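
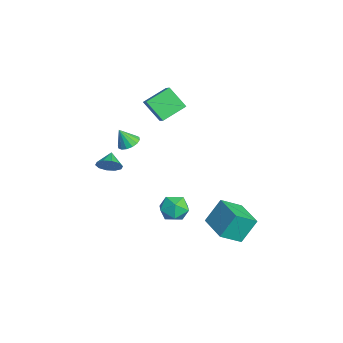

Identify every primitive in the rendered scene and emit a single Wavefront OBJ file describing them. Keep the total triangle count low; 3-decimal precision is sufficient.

v -2.745 -0.387 3.652
v -1.963 -0.337 4.188
v -3.301 1.132 4.322
v -2.518 1.181 4.858
v -1.942 0.459 2.402
v -1.159 0.508 2.938
v -2.497 1.977 3.072
v -1.715 2.027 3.608
v -0.442 -1.703 1.797
v 0.242 -1.953 1.744
v -0.558 -2.257 2.923
v 0.273 -1.616 1.913
v 0.113 -1.303 2.051
v -0.196 -1.097 2.12
v -0.571 -1.053 2.103
v -0.911 -1.184 2.004
v -1.126 -1.454 1.849
v -1.158 -1.79 1.681
v -0.997 -2.104 1.543
v -0.688 -2.31 1.474
v -0.313 -2.353 1.491
v 0.027 -2.223 1.59
v -2.751 -2.521 -1.807
v -2.495 -2.918 -1.1
v -3.669 -2.199 -1.293
v -2.313 -2.425 -1.085
v -2.299 -1.969 -1.346
v -2.457 -1.724 -1.783
v -2.728 -1.784 -2.229
v -3.008 -2.125 -2.514
v -3.19 -2.618 -2.529
v -3.204 -3.074 -2.268
v -3.045 -3.319 -1.831
v -2.774 -3.259 -1.385
v 4.14 0.54 -2.02
v 4.706 -0.04 -1.418
v 2.854 0.3 -1.042
v 3.42 -0.28 -0.44
v 3.592 0.714 -0.491
v 4.387 0.861 -1.096
v 3.173 -0.601 -1.364
v 3.968 -0.454 -1.969
v 4.108 -0.746 -1.013
v 4.367 0.067 -0.473
v 3.193 0.193 -1.987
v 3.452 1.006 -1.447
v 1.98 2.373 -4.096
v 1.736 3.372 -2.57
v 1.692 3.744 -5.04
v 1.448 4.744 -3.515
v 3.992 2.816 -4.065
v 3.748 3.816 -2.54
v 3.704 4.188 -5.01
v 3.46 5.187 -3.484
f 2 4 1
f 5 2 1
f 1 4 3
f 3 5 1
f 2 8 4
f 6 2 5
f 6 8 2
f 4 8 3
f 7 5 3
f 3 8 7
f 7 6 5
f 8 6 7
f 10 9 12
f 10 12 11
f 12 9 13
f 12 13 11
f 13 9 14
f 13 14 11
f 14 9 15
f 14 15 11
f 15 9 16
f 15 16 11
f 16 9 17
f 16 17 11
f 17 9 18
f 17 18 11
f 18 9 19
f 18 19 11
f 19 9 20
f 19 20 11
f 20 9 21
f 20 21 11
f 21 9 22
f 21 22 11
f 22 9 10
f 22 10 11
f 24 23 26
f 24 26 25
f 26 23 27
f 26 27 25
f 27 23 28
f 27 28 25
f 28 23 29
f 28 29 25
f 29 23 30
f 29 30 25
f 30 23 31
f 30 31 25
f 31 23 32
f 31 32 25
f 32 23 33
f 32 33 25
f 33 23 34
f 33 34 25
f 34 23 24
f 34 24 25
f 35 46 40
f 35 40 36
f 35 36 42
f 35 42 45
f 35 45 46
f 36 40 44
f 40 46 39
f 46 45 37
f 45 42 41
f 42 36 43
f 38 44 39
f 38 39 37
f 38 37 41
f 38 41 43
f 38 43 44
f 39 44 40
f 37 39 46
f 41 37 45
f 43 41 42
f 44 43 36
f 48 50 47
f 51 48 47
f 47 50 49
f 49 51 47
f 48 54 50
f 52 48 51
f 52 54 48
f 50 54 49
f 53 51 49
f 49 54 53
f 53 52 51
f 54 52 53



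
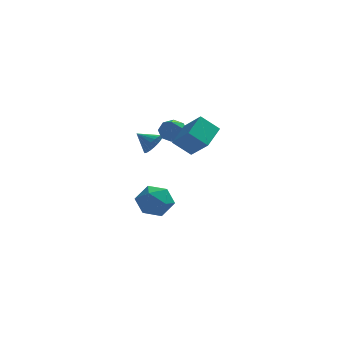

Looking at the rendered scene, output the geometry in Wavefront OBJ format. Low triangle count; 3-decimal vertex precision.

v 1.737 0.788 2.167
v 2.285 0.392 1.721
v 1.723 -0.768 3.533
v 2.546 0.761 2.145
v 2.334 1.146 2.582
v 1.771 1.322 2.776
v 1.189 1.184 2.613
v 0.928 0.815 2.19
v 1.141 0.43 1.753
v 1.703 0.254 1.559
v 0.654 1.304 0.859
v 1.091 1.356 1.539
v -0.314 1.816 1.441
v 1.157 1.651 1.391
v 1.136 1.886 1.15
v 1.032 2.021 0.859
v 0.863 2.031 0.568
v 0.657 1.916 0.328
v 0.451 1.695 0.179
v 0.28 1.407 0.148
v 0.174 1.101 0.239
v 0.15 0.83 0.438
v 0.214 0.641 0.709
v 0.354 0.567 1.007
v 0.545 0.62 1.279
v 0.756 0.792 1.478
v 0.949 1.052 1.57
v 1.842 -3.029 3.024
v 2.449 -1.648 3.641
v 2.87 -3.093 2.152
v 3.478 -1.711 2.769
v 2.742 -3.929 4.151
v 3.35 -2.547 4.768
v 3.771 -3.992 3.279
v 4.378 -2.611 3.896
v 1.201 1.96 -3.267
v 1.857 1.03 -3.676
v -0.397 0.83 -3.264
v 0.259 -0.1 -3.673
v 0.429 0.312 -2.548
v 1.416 1.01 -2.551
v 0.044 0.85 -4.389
v 1.031 1.548 -4.392
v 1.142 0.344 -4.37
v 1.38 0.012 -3.232
v 0.08 1.848 -3.708
v 0.318 1.516 -2.57
f 2 1 4
f 2 4 3
f 4 1 5
f 4 5 3
f 5 1 6
f 5 6 3
f 6 1 7
f 6 7 3
f 7 1 8
f 7 8 3
f 8 1 9
f 8 9 3
f 9 1 10
f 9 10 3
f 10 1 2
f 10 2 3
f 12 11 14
f 12 14 13
f 14 11 15
f 14 15 13
f 15 11 16
f 15 16 13
f 16 11 17
f 16 17 13
f 17 11 18
f 17 18 13
f 18 11 19
f 18 19 13
f 19 11 20
f 19 20 13
f 20 11 21
f 20 21 13
f 21 11 22
f 21 22 13
f 22 11 23
f 22 23 13
f 23 11 24
f 23 24 13
f 24 11 25
f 24 25 13
f 25 11 26
f 25 26 13
f 26 11 27
f 26 27 13
f 27 11 12
f 27 12 13
f 29 31 28
f 32 29 28
f 28 31 30
f 30 32 28
f 29 35 31
f 33 29 32
f 33 35 29
f 31 35 30
f 34 32 30
f 30 35 34
f 34 33 32
f 35 33 34
f 36 47 41
f 36 41 37
f 36 37 43
f 36 43 46
f 36 46 47
f 37 41 45
f 41 47 40
f 47 46 38
f 46 43 42
f 43 37 44
f 39 45 40
f 39 40 38
f 39 38 42
f 39 42 44
f 39 44 45
f 40 45 41
f 38 40 47
f 42 38 46
f 44 42 43
f 45 44 37



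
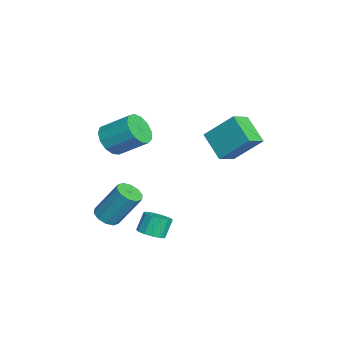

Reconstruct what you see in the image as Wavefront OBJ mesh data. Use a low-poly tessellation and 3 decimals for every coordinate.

v 3.526 -0.276 -3.655
v 4.073 0.103 -3.574
v 3.701 0.454 -2.703
v 3.154 0.076 -2.785
v 3.826 0.314 -3.765
v 3.453 0.665 -2.895
v 3.483 0.338 -3.921
v 3.11 0.689 -3.051
v 3.154 0.167 -3.993
v 2.781 0.518 -3.123
v 2.943 -0.144 -3.958
v 2.571 0.207 -3.087
v 2.918 -0.497 -3.826
v 2.545 -0.146 -2.956
v 3.085 -0.78 -3.641
v 2.713 -0.429 -2.77
v 3.393 -0.902 -3.459
v 3.02 -0.551 -2.589
v 3.743 -0.826 -3.34
v 3.37 -0.475 -2.47
v 4.024 -0.575 -3.321
v 3.652 -0.223 -2.451
v 4.147 -0.229 -3.408
v 3.775 0.123 -2.538
v 2.312 2.091 1.787
v 2.673 3.321 3.08
v 1.61 2.785 1.324
v 1.971 4.014 2.617
v 3.449 2.666 0.923
v 3.81 3.895 2.216
v 2.747 3.359 0.46
v 3.108 4.589 1.753
v 3.699 -2.184 -2.315
v 4.194 -2.566 -2.137
v 4.396 -1.558 -0.528
v 3.901 -1.176 -0.705
v 4.344 -2.259 -2.349
v 4.546 -1.25 -0.74
v 4.247 -1.923 -2.547
v 4.449 -0.915 -0.938
v 3.941 -1.687 -2.657
v 4.143 -0.679 -1.047
v 3.542 -1.641 -2.635
v 3.745 -0.632 -1.026
v 3.204 -1.802 -2.492
v 3.406 -0.794 -0.883
v 3.054 -2.11 -2.28
v 3.256 -1.101 -0.671
v 3.151 -2.445 -2.082
v 3.353 -1.437 -0.473
v 3.457 -2.681 -1.973
v 3.659 -1.673 -0.363
v 3.855 -2.728 -1.994
v 4.058 -1.719 -0.385
v 0.105 -1.844 0.292
v 0.752 -2.332 0.634
v 1.203 -1.065 1.59
v 0.555 -0.576 1.248
v 0.944 -2.102 0.239
v 1.395 -0.835 1.195
v 0.87 -1.79 -0.139
v 1.32 -0.523 0.816
v 0.552 -1.495 -0.381
v 1.003 -0.228 0.575
v 0.093 -1.311 -0.408
v 0.543 -0.044 0.547
v -0.363 -1.296 -0.214
v 0.088 -0.029 0.742
v -0.67 -1.455 0.142
v -0.22 -0.187 1.098
v -0.732 -1.737 0.545
v -0.281 -0.47 1.501
v -0.527 -2.053 0.868
v -0.077 -0.786 1.823
v -0.122 -2.303 1.008
v 0.328 -1.035 1.964
v 0.355 -2.407 0.921
v 0.805 -1.139 1.876
f 2 1 5
f 2 5 3
f 3 5 6
f 3 6 4
f 5 1 7
f 5 7 6
f 6 7 8
f 6 8 4
f 7 1 9
f 7 9 8
f 8 9 10
f 8 10 4
f 9 1 11
f 9 11 10
f 10 11 12
f 10 12 4
f 11 1 13
f 11 13 12
f 12 13 14
f 12 14 4
f 13 1 15
f 13 15 14
f 14 15 16
f 14 16 4
f 15 1 17
f 15 17 16
f 16 17 18
f 16 18 4
f 17 1 19
f 17 19 18
f 18 19 20
f 18 20 4
f 19 1 21
f 19 21 20
f 20 21 22
f 20 22 4
f 21 1 23
f 21 23 22
f 22 23 24
f 22 24 4
f 23 1 2
f 23 2 24
f 24 2 3
f 24 3 4
f 26 28 25
f 29 26 25
f 25 28 27
f 27 29 25
f 26 32 28
f 30 26 29
f 30 32 26
f 28 32 27
f 31 29 27
f 27 32 31
f 31 30 29
f 32 30 31
f 34 33 37
f 34 37 35
f 35 37 38
f 35 38 36
f 37 33 39
f 37 39 38
f 38 39 40
f 38 40 36
f 39 33 41
f 39 41 40
f 40 41 42
f 40 42 36
f 41 33 43
f 41 43 42
f 42 43 44
f 42 44 36
f 43 33 45
f 43 45 44
f 44 45 46
f 44 46 36
f 45 33 47
f 45 47 46
f 46 47 48
f 46 48 36
f 47 33 49
f 47 49 48
f 48 49 50
f 48 50 36
f 49 33 51
f 49 51 50
f 50 51 52
f 50 52 36
f 51 33 53
f 51 53 52
f 52 53 54
f 52 54 36
f 53 33 34
f 53 34 54
f 54 34 35
f 54 35 36
f 56 55 59
f 56 59 57
f 57 59 60
f 57 60 58
f 59 55 61
f 59 61 60
f 60 61 62
f 60 62 58
f 61 55 63
f 61 63 62
f 62 63 64
f 62 64 58
f 63 55 65
f 63 65 64
f 64 65 66
f 64 66 58
f 65 55 67
f 65 67 66
f 66 67 68
f 66 68 58
f 67 55 69
f 67 69 68
f 68 69 70
f 68 70 58
f 69 55 71
f 69 71 70
f 70 71 72
f 70 72 58
f 71 55 73
f 71 73 72
f 72 73 74
f 72 74 58
f 73 55 75
f 73 75 74
f 74 75 76
f 74 76 58
f 75 55 77
f 75 77 76
f 76 77 78
f 76 78 58
f 77 55 56
f 77 56 78
f 78 56 57
f 78 57 58



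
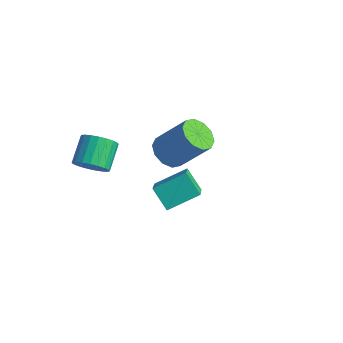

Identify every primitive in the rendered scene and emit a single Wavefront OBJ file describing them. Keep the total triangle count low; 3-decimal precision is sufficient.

v -0.772 -2.955 -1.36
v -0.484 -3.219 -0.828
v -0.921 -2.41 -0.189
v -1.208 -2.145 -0.72
v -0.291 -3.045 -0.916
v -0.728 -2.236 -0.277
v -0.181 -2.856 -1.081
v -0.618 -2.046 -0.442
v -0.174 -2.683 -1.295
v -0.61 -1.874 -0.656
v -0.269 -2.558 -1.519
v -0.706 -1.748 -0.88
v -0.452 -2.501 -1.716
v -0.888 -1.691 -1.077
v -0.69 -2.522 -1.851
v -1.126 -1.713 -1.212
v -0.942 -2.619 -1.901
v -1.378 -1.809 -1.262
v -1.164 -2.773 -1.858
v -1.601 -1.964 -1.219
v -1.319 -2.959 -1.728
v -1.756 -2.149 -1.089
v -1.379 -3.144 -1.535
v -1.816 -2.335 -0.896
v -1.334 -3.297 -1.311
v -1.771 -2.487 -0.672
v -1.192 -3.39 -1.096
v -1.629 -2.58 -0.457
v -0.977 -3.408 -0.926
v -1.414 -2.598 -0.287
v -0.727 -3.348 -0.831
v -1.163 -2.538 -0.192
v 2.366 -3.078 -0.237
v 2.873 -2.089 0.266
v 1.646 -2.312 -1.018
v 2.153 -1.322 -0.515
v 3.047 -3.098 -0.885
v 3.554 -2.108 -0.382
v 2.327 -2.331 -1.666
v 2.834 -1.342 -1.163
v -1.175 0.989 -3.446
v -0.811 0.369 -3.429
v 0.119 0.95 -2.156
v -0.245 1.571 -2.174
v -0.6 0.644 -3.708
v 0.33 1.225 -2.436
v -0.61 1.051 -3.888
v 0.321 1.632 -2.615
v -0.835 1.435 -3.898
v 0.095 2.016 -2.626
v -1.19 1.648 -3.736
v -0.26 2.229 -2.464
v -1.539 1.61 -3.464
v -0.609 2.191 -2.191
v -1.75 1.335 -3.184
v -0.82 1.916 -1.912
v -1.741 0.928 -3.005
v -0.81 1.509 -1.732
v -1.515 0.544 -2.994
v -0.585 1.125 -1.722
v -1.16 0.331 -3.156
v -0.23 0.912 -1.884
f 2 1 5
f 2 5 3
f 3 5 6
f 3 6 4
f 5 1 7
f 5 7 6
f 6 7 8
f 6 8 4
f 7 1 9
f 7 9 8
f 8 9 10
f 8 10 4
f 9 1 11
f 9 11 10
f 10 11 12
f 10 12 4
f 11 1 13
f 11 13 12
f 12 13 14
f 12 14 4
f 13 1 15
f 13 15 14
f 14 15 16
f 14 16 4
f 15 1 17
f 15 17 16
f 16 17 18
f 16 18 4
f 17 1 19
f 17 19 18
f 18 19 20
f 18 20 4
f 19 1 21
f 19 21 20
f 20 21 22
f 20 22 4
f 21 1 23
f 21 23 22
f 22 23 24
f 22 24 4
f 23 1 25
f 23 25 24
f 24 25 26
f 24 26 4
f 25 1 27
f 25 27 26
f 26 27 28
f 26 28 4
f 27 1 29
f 27 29 28
f 28 29 30
f 28 30 4
f 29 1 31
f 29 31 30
f 30 31 32
f 30 32 4
f 31 1 2
f 31 2 32
f 32 2 3
f 32 3 4
f 34 36 33
f 37 34 33
f 33 36 35
f 35 37 33
f 34 40 36
f 38 34 37
f 38 40 34
f 36 40 35
f 39 37 35
f 35 40 39
f 39 38 37
f 40 38 39
f 42 41 45
f 42 45 43
f 43 45 46
f 43 46 44
f 45 41 47
f 45 47 46
f 46 47 48
f 46 48 44
f 47 41 49
f 47 49 48
f 48 49 50
f 48 50 44
f 49 41 51
f 49 51 50
f 50 51 52
f 50 52 44
f 51 41 53
f 51 53 52
f 52 53 54
f 52 54 44
f 53 41 55
f 53 55 54
f 54 55 56
f 54 56 44
f 55 41 57
f 55 57 56
f 56 57 58
f 56 58 44
f 57 41 59
f 57 59 58
f 58 59 60
f 58 60 44
f 59 41 61
f 59 61 60
f 60 61 62
f 60 62 44
f 61 41 42
f 61 42 62
f 62 42 43
f 62 43 44



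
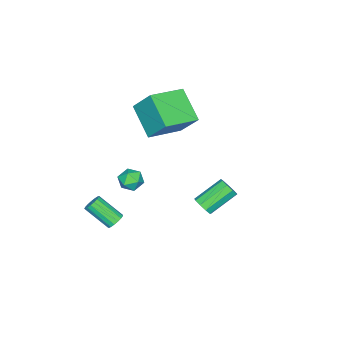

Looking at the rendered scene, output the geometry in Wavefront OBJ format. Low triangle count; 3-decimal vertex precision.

v 2.234 -2.768 -4.227
v 2.597 -3.009 -4.579
v 2.77 -4.373 -3.465
v 2.406 -4.132 -3.113
v 2.751 -2.859 -4.419
v 2.924 -4.224 -3.305
v 2.788 -2.688 -4.216
v 2.961 -4.053 -3.102
v 2.697 -2.536 -4.015
v 2.87 -3.9 -2.901
v 2.5 -2.436 -3.862
v 2.673 -3.801 -2.749
v 2.242 -2.413 -3.794
v 2.415 -3.778 -2.68
v 1.982 -2.471 -3.824
v 2.155 -3.835 -2.71
v 1.78 -2.597 -3.947
v 1.953 -3.961 -2.833
v 1.681 -2.762 -4.134
v 1.854 -4.126 -3.02
v 1.709 -2.928 -4.342
v 1.882 -4.293 -3.228
v 1.858 -3.058 -4.524
v 2.031 -4.422 -3.41
v 2.092 -3.121 -4.638
v 2.265 -4.486 -3.524
v 2.359 -3.103 -4.657
v 2.531 -4.468 -3.544
v -0.911 -3.323 -3.465
v -0.437 -3.938 -3.655
v -1.943 -4.002 -3.845
v -1.469 -4.617 -4.035
v -1.575 -4.415 -3.269
v -0.937 -3.996 -3.034
v -1.443 -3.944 -4.466
v -0.805 -3.525 -4.231
v -0.766 -4.322 -4.274
v -0.847 -4.613 -3.534
v -1.533 -3.327 -3.966
v -1.614 -3.618 -3.226
v 2.148 2.478 -0.667
v 2.364 2.188 -0.151
v 1.068 2.993 0.843
v 0.852 3.282 0.327
v 2.561 2.568 -0.2
v 1.266 3.372 0.793
v 2.566 2.905 -0.468
v 1.271 3.71 0.525
v 2.374 3.043 -0.829
v 1.079 3.847 0.165
v 2.077 2.916 -1.114
v 0.782 3.721 -0.12
v 1.812 2.584 -1.19
v 0.517 3.389 -0.196
v 1.705 2.202 -1.021
v 0.41 3.007 -0.027
v 1.805 1.949 -0.686
v 0.509 2.754 0.308
v 2.065 1.944 -0.343
v 0.77 2.749 0.651
v -2.057 -1.321 0.904
v -2.97 -2.823 2.21
v -1.913 -0.148 2.353
v -2.826 -1.651 3.66
v -0.074 -2.129 1.36
v -0.987 -3.632 2.667
v 0.07 -0.957 2.81
v -0.843 -2.459 4.116
f 2 1 5
f 2 5 3
f 3 5 6
f 3 6 4
f 5 1 7
f 5 7 6
f 6 7 8
f 6 8 4
f 7 1 9
f 7 9 8
f 8 9 10
f 8 10 4
f 9 1 11
f 9 11 10
f 10 11 12
f 10 12 4
f 11 1 13
f 11 13 12
f 12 13 14
f 12 14 4
f 13 1 15
f 13 15 14
f 14 15 16
f 14 16 4
f 15 1 17
f 15 17 16
f 16 17 18
f 16 18 4
f 17 1 19
f 17 19 18
f 18 19 20
f 18 20 4
f 19 1 21
f 19 21 20
f 20 21 22
f 20 22 4
f 21 1 23
f 21 23 22
f 22 23 24
f 22 24 4
f 23 1 25
f 23 25 24
f 24 25 26
f 24 26 4
f 25 1 27
f 25 27 26
f 26 27 28
f 26 28 4
f 27 1 2
f 27 2 28
f 28 2 3
f 28 3 4
f 29 40 34
f 29 34 30
f 29 30 36
f 29 36 39
f 29 39 40
f 30 34 38
f 34 40 33
f 40 39 31
f 39 36 35
f 36 30 37
f 32 38 33
f 32 33 31
f 32 31 35
f 32 35 37
f 32 37 38
f 33 38 34
f 31 33 40
f 35 31 39
f 37 35 36
f 38 37 30
f 42 41 45
f 42 45 43
f 43 45 46
f 43 46 44
f 45 41 47
f 45 47 46
f 46 47 48
f 46 48 44
f 47 41 49
f 47 49 48
f 48 49 50
f 48 50 44
f 49 41 51
f 49 51 50
f 50 51 52
f 50 52 44
f 51 41 53
f 51 53 52
f 52 53 54
f 52 54 44
f 53 41 55
f 53 55 54
f 54 55 56
f 54 56 44
f 55 41 57
f 55 57 56
f 56 57 58
f 56 58 44
f 57 41 59
f 57 59 58
f 58 59 60
f 58 60 44
f 59 41 42
f 59 42 60
f 60 42 43
f 60 43 44
f 62 64 61
f 65 62 61
f 61 64 63
f 63 65 61
f 62 68 64
f 66 62 65
f 66 68 62
f 64 68 63
f 67 65 63
f 63 68 67
f 67 66 65
f 68 66 67



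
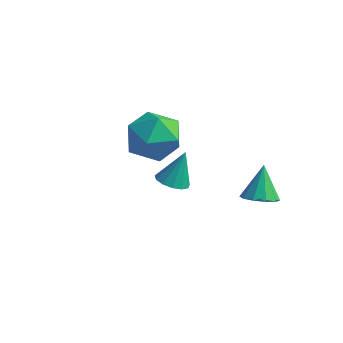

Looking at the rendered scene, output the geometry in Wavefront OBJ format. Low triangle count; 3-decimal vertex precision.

v -2.86 2.667 -0.879
v -2.269 1.666 -0.975
v -4.391 1.834 -1.605
v -3.8 0.833 -1.701
v -4.08 1.245 -0.646
v -3.134 1.76 -0.198
v -3.526 1.74 -2.382
v -2.58 2.255 -1.934
v -2.681 1.092 -1.905
v -3.023 0.787 -0.832
v -3.637 2.713 -1.748
v -3.979 2.408 -0.675
v -0.285 -2.027 0.544
v 0.019 -2.526 0.718
v -0.095 -1.493 1.736
v 0.253 -2.311 0.585
v 0.315 -2.007 0.439
v 0.187 -1.708 0.326
v -0.091 -1.511 0.282
v -0.43 -1.477 0.321
v -0.724 -1.618 0.431
v -0.879 -1.889 0.577
v -0.844 -2.203 0.712
v -0.633 -2.461 0.794
v -0.311 -2.581 0.796
v 0.624 2.446 -3.53
v 1.313 2.376 -3.333
v 0.356 3.194 -2.33
v 1.276 2.748 -3.573
v 0.99 3.006 -3.797
v 0.565 3.049 -3.919
v 0.162 2.862 -3.893
v -0.065 2.517 -3.728
v -0.028 2.144 -3.488
v 0.258 1.887 -3.264
v 0.683 1.843 -3.142
v 1.086 2.03 -3.168
f 1 12 6
f 1 6 2
f 1 2 8
f 1 8 11
f 1 11 12
f 2 6 10
f 6 12 5
f 12 11 3
f 11 8 7
f 8 2 9
f 4 10 5
f 4 5 3
f 4 3 7
f 4 7 9
f 4 9 10
f 5 10 6
f 3 5 12
f 7 3 11
f 9 7 8
f 10 9 2
f 14 13 16
f 14 16 15
f 16 13 17
f 16 17 15
f 17 13 18
f 17 18 15
f 18 13 19
f 18 19 15
f 19 13 20
f 19 20 15
f 20 13 21
f 20 21 15
f 21 13 22
f 21 22 15
f 22 13 23
f 22 23 15
f 23 13 24
f 23 24 15
f 24 13 25
f 24 25 15
f 25 13 14
f 25 14 15
f 27 26 29
f 27 29 28
f 29 26 30
f 29 30 28
f 30 26 31
f 30 31 28
f 31 26 32
f 31 32 28
f 32 26 33
f 32 33 28
f 33 26 34
f 33 34 28
f 34 26 35
f 34 35 28
f 35 26 36
f 35 36 28
f 36 26 37
f 36 37 28
f 37 26 27
f 37 27 28



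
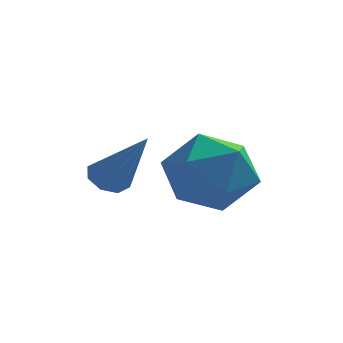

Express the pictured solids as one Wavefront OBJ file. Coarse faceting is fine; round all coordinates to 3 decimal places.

v 2.979 2.706 -0.133
v 3.829 2.538 -0.916
v 2.991 0.862 0.276
v 3.841 0.694 -0.507
v 4.061 1.283 0.476
v 4.054 2.423 0.224
v 2.766 0.977 -0.864
v 2.759 2.117 -1.116
v 3.697 1.47 -1.367
v 4.497 1.659 -0.539
v 2.323 1.741 -0.101
v 3.123 1.93 0.727
v 1.364 0.634 -0.144
v 1.81 0.649 -0.431
v 2.296 -0.074 1.264
v 1.749 0.99 -0.219
v 1.463 1.122 0.036
v 1.119 0.968 0.186
v 0.919 0.618 0.143
v 0.979 0.277 -0.068
v 1.265 0.145 -0.324
v 1.609 0.299 -0.474
f 1 12 6
f 1 6 2
f 1 2 8
f 1 8 11
f 1 11 12
f 2 6 10
f 6 12 5
f 12 11 3
f 11 8 7
f 8 2 9
f 4 10 5
f 4 5 3
f 4 3 7
f 4 7 9
f 4 9 10
f 5 10 6
f 3 5 12
f 7 3 11
f 9 7 8
f 10 9 2
f 14 13 16
f 14 16 15
f 16 13 17
f 16 17 15
f 17 13 18
f 17 18 15
f 18 13 19
f 18 19 15
f 19 13 20
f 19 20 15
f 20 13 21
f 20 21 15
f 21 13 22
f 21 22 15
f 22 13 14
f 22 14 15



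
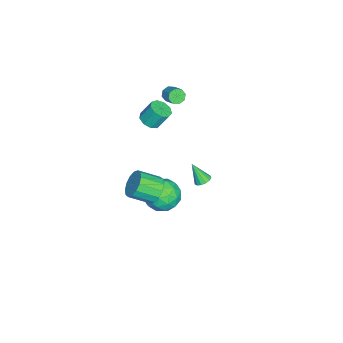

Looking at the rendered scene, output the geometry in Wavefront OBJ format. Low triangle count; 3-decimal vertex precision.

v 0.261 2.562 -3.799
v 0.852 2.007 -2.916
v -0.412 0.853 -4.424
v 0.179 0.298 -3.541
v -0.762 0.996 -3.286
v -0.346 2.052 -2.9
v 0.786 0.808 -4.44
v 1.202 1.864 -4.054
v 1.176 0.923 -3.312
v 0.22 1.039 -2.599
v 0.22 1.821 -4.741
v -0.736 1.937 -4.028
v 0.615 2.434 -3.303
v -0.175 0.426 -4.037
v -0.728 0.836 -3.887
v -0.381 0.509 -3.368
v -0.089 2.461 -3.294
v 0.258 2.135 -2.775
v -0.69 1.54 -2.992
v 0.182 0.725 -4.565
v 0.529 0.399 -4.046
v 0.821 2.351 -3.972
v 1.168 2.024 -3.453
v 1.13 1.32 -4.348
v 1.153 1.471 -3.017
v 0.758 0.467 -3.384
v 1.115 0.767 -3.912
v 1.359 1.387 -3.685
v 0.591 1.539 -2.598
v 0.196 0.535 -2.965
v -0.357 0.945 -2.815
v -0.113 1.566 -2.588
v 0.782 0.902 -2.83
v 0.244 2.325 -4.375
v -0.151 1.321 -4.742
v 0.553 1.294 -4.752
v 0.797 1.915 -4.525
v -0.318 2.393 -3.956
v -0.713 1.389 -4.323
v -0.919 1.473 -3.655
v -0.675 2.093 -3.428
v -0.342 1.958 -4.51
v 0.196 0.736 3.344
v 0.578 1.261 3.083
v 0.446 1.89 4.155
v 0.064 1.364 4.416
v 0.115 1.331 2.985
v -0.017 1.96 4.057
v -0.311 1.123 3.055
v -0.443 1.751 4.127
v -0.499 0.733 3.26
v -0.631 1.362 4.332
v -0.362 0.345 3.504
v -0.494 0.973 4.577
v 0.036 0.139 3.674
v -0.096 0.768 4.746
v 0.509 0.213 3.689
v 0.377 0.842 4.761
v 0.835 0.531 3.542
v 0.703 1.16 4.615
v 0.863 0.945 3.303
v 0.731 1.574 4.375
v 2.093 4.272 0.421
v 2.561 4.054 0.361
v 1.927 3.588 1.619
v 2.605 4.303 0.509
v 2.485 4.542 0.63
v 2.242 4.696 0.683
v 1.951 4.715 0.654
v 1.705 4.593 0.55
v 1.583 4.37 0.406
v 1.622 4.115 0.266
v 1.811 3.911 0.175
v 2.09 3.821 0.163
v 2.369 3.874 0.232
v 3.5 1.914 0.326
v 3.879 1.584 -0.421
v 4.279 0.395 0.308
v 3.9 0.726 1.054
v 4.217 1.826 -0.211
v 4.617 0.638 0.518
v 4.363 2.092 0.143
v 4.763 0.904 0.871
v 4.278 2.31 0.545
v 4.677 1.122 1.274
v 3.984 2.422 0.889
v 4.384 1.234 1.618
v 3.561 2.398 1.082
v 3.96 1.21 1.811
v 3.121 2.245 1.072
v 3.521 1.056 1.801
v 2.783 2.002 0.862
v 3.183 0.814 1.591
v 2.637 1.736 0.509
v 3.037 0.548 1.237
v 2.723 1.518 0.106
v 3.122 0.33 0.835
v 3.016 1.406 -0.238
v 3.416 0.218 0.491
v 3.44 1.43 -0.431
v 3.839 0.242 0.298
v -2.582 1.21 3.284
v -2.375 1.384 2.817
v -1.71 1.965 3.329
v -1.918 1.79 3.796
v -2.685 1.622 2.951
v -2.021 2.202 3.462
v -2.936 1.618 3.279
v -2.271 2.199 3.791
v -2.979 1.375 3.611
v -2.315 1.956 4.123
v -2.79 1.035 3.751
v -2.125 1.616 4.263
v -2.479 0.798 3.618
v -1.815 1.378 4.129
v -2.229 0.801 3.289
v -1.564 1.382 3.801
v -2.185 1.044 2.957
v -1.521 1.625 3.469
f 1 38 17
f 38 12 41
f 17 41 6
f 38 41 17
f 1 17 13
f 17 6 18
f 13 18 2
f 17 18 13
f 1 13 22
f 13 2 23
f 22 23 8
f 13 23 22
f 1 22 34
f 22 8 37
f 34 37 11
f 22 37 34
f 1 34 38
f 34 11 42
f 38 42 12
f 34 42 38
f 2 18 29
f 18 6 32
f 29 32 10
f 18 32 29
f 6 41 19
f 41 12 40
f 19 40 5
f 41 40 19
f 12 42 39
f 42 11 35
f 39 35 3
f 42 35 39
f 11 37 36
f 37 8 24
f 36 24 7
f 37 24 36
f 8 23 28
f 23 2 25
f 28 25 9
f 23 25 28
f 4 30 16
f 30 10 31
f 16 31 5
f 30 31 16
f 4 16 14
f 16 5 15
f 14 15 3
f 16 15 14
f 4 14 21
f 14 3 20
f 21 20 7
f 14 20 21
f 4 21 26
f 21 7 27
f 26 27 9
f 21 27 26
f 4 26 30
f 26 9 33
f 30 33 10
f 26 33 30
f 5 31 19
f 31 10 32
f 19 32 6
f 31 32 19
f 3 15 39
f 15 5 40
f 39 40 12
f 15 40 39
f 7 20 36
f 20 3 35
f 36 35 11
f 20 35 36
f 9 27 28
f 27 7 24
f 28 24 8
f 27 24 28
f 10 33 29
f 33 9 25
f 29 25 2
f 33 25 29
f 44 43 47
f 44 47 45
f 45 47 48
f 45 48 46
f 47 43 49
f 47 49 48
f 48 49 50
f 48 50 46
f 49 43 51
f 49 51 50
f 50 51 52
f 50 52 46
f 51 43 53
f 51 53 52
f 52 53 54
f 52 54 46
f 53 43 55
f 53 55 54
f 54 55 56
f 54 56 46
f 55 43 57
f 55 57 56
f 56 57 58
f 56 58 46
f 57 43 59
f 57 59 58
f 58 59 60
f 58 60 46
f 59 43 61
f 59 61 60
f 60 61 62
f 60 62 46
f 61 43 44
f 61 44 62
f 62 44 45
f 62 45 46
f 64 63 66
f 64 66 65
f 66 63 67
f 66 67 65
f 67 63 68
f 67 68 65
f 68 63 69
f 68 69 65
f 69 63 70
f 69 70 65
f 70 63 71
f 70 71 65
f 71 63 72
f 71 72 65
f 72 63 73
f 72 73 65
f 73 63 74
f 73 74 65
f 74 63 75
f 74 75 65
f 75 63 64
f 75 64 65
f 77 76 80
f 77 80 78
f 78 80 81
f 78 81 79
f 80 76 82
f 80 82 81
f 81 82 83
f 81 83 79
f 82 76 84
f 82 84 83
f 83 84 85
f 83 85 79
f 84 76 86
f 84 86 85
f 85 86 87
f 85 87 79
f 86 76 88
f 86 88 87
f 87 88 89
f 87 89 79
f 88 76 90
f 88 90 89
f 89 90 91
f 89 91 79
f 90 76 92
f 90 92 91
f 91 92 93
f 91 93 79
f 92 76 94
f 92 94 93
f 93 94 95
f 93 95 79
f 94 76 96
f 94 96 95
f 95 96 97
f 95 97 79
f 96 76 98
f 96 98 97
f 97 98 99
f 97 99 79
f 98 76 100
f 98 100 99
f 99 100 101
f 99 101 79
f 100 76 77
f 100 77 101
f 101 77 78
f 101 78 79
f 103 102 106
f 103 106 104
f 104 106 107
f 104 107 105
f 106 102 108
f 106 108 107
f 107 108 109
f 107 109 105
f 108 102 110
f 108 110 109
f 109 110 111
f 109 111 105
f 110 102 112
f 110 112 111
f 111 112 113
f 111 113 105
f 112 102 114
f 112 114 113
f 113 114 115
f 113 115 105
f 114 102 116
f 114 116 115
f 115 116 117
f 115 117 105
f 116 102 118
f 116 118 117
f 117 118 119
f 117 119 105
f 118 102 103
f 118 103 119
f 119 103 104
f 119 104 105



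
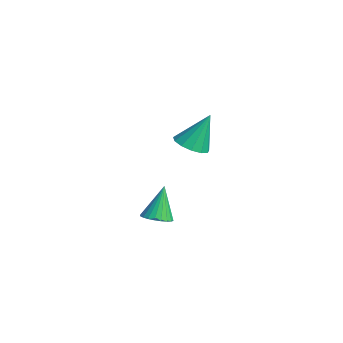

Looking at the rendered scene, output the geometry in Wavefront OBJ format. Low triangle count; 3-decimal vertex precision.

v -2.794 1.572 -2.114
v -2.027 1.258 -1.975
v -2.746 2.408 -0.486
v -1.964 1.675 -2.191
v -2.164 2.059 -2.382
v -2.564 2.288 -2.488
v -3.037 2.291 -2.475
v -3.433 2.065 -2.348
v -3.626 1.683 -2.146
v -3.555 1.266 -1.934
v -3.242 0.946 -1.779
v -2.787 0.825 -1.73
v -2.334 0.941 -1.803
v 2.476 -2.041 -2.504
v 3.002 -2.334 -2.234
v 2.024 -1.539 -1.076
v 3.097 -2.1 -2.287
v 3.096 -1.857 -2.372
v 3.001 -1.642 -2.478
v 2.827 -1.488 -2.588
v 2.599 -1.418 -2.684
v 2.352 -1.443 -2.754
v 2.124 -1.559 -2.785
v 1.95 -1.748 -2.774
v 1.856 -1.982 -2.721
v 1.856 -2.225 -2.636
v 1.951 -2.44 -2.53
v 2.126 -2.594 -2.421
v 2.354 -2.664 -2.324
v 2.6 -2.639 -2.254
v 2.828 -2.523 -2.223
f 2 1 4
f 2 4 3
f 4 1 5
f 4 5 3
f 5 1 6
f 5 6 3
f 6 1 7
f 6 7 3
f 7 1 8
f 7 8 3
f 8 1 9
f 8 9 3
f 9 1 10
f 9 10 3
f 10 1 11
f 10 11 3
f 11 1 12
f 11 12 3
f 12 1 13
f 12 13 3
f 13 1 2
f 13 2 3
f 15 14 17
f 15 17 16
f 17 14 18
f 17 18 16
f 18 14 19
f 18 19 16
f 19 14 20
f 19 20 16
f 20 14 21
f 20 21 16
f 21 14 22
f 21 22 16
f 22 14 23
f 22 23 16
f 23 14 24
f 23 24 16
f 24 14 25
f 24 25 16
f 25 14 26
f 25 26 16
f 26 14 27
f 26 27 16
f 27 14 28
f 27 28 16
f 28 14 29
f 28 29 16
f 29 14 30
f 29 30 16
f 30 14 31
f 30 31 16
f 31 14 15
f 31 15 16



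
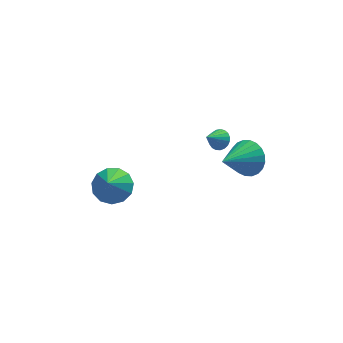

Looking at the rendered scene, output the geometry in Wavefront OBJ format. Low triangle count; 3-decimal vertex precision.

v -2.255 -0.464 0.518
v -1.388 -0.101 1.007
v -2.585 -1.436 1.822
v -1.834 0.262 1.165
v -2.415 0.395 1.117
v -2.944 0.255 0.879
v -3.255 -0.113 0.527
v -3.248 -0.593 0.171
v -2.926 -1.031 -0.075
v -2.391 -1.29 -0.132
v -1.813 -1.287 0.017
v -1.375 -1.022 0.325
v -1.216 -0.58 0.694
v 3.211 0.569 2.512
v 3.65 0.627 2.946
v 2.469 0.071 3.328
v 3.523 0.85 2.968
v 3.343 1.025 2.91
v 3.14 1.121 2.784
v 2.949 1.122 2.611
v 2.803 1.027 2.421
v 2.728 0.853 2.246
v 2.737 0.629 2.117
v 2.827 0.396 2.057
v 2.984 0.192 2.075
v 3.18 0.053 2.169
v 3.382 0.004 2.322
v 3.554 0.052 2.508
v 3.666 0.19 2.695
v 3.7 0.393 2.85
v 4.179 -1.933 3.394
v 4.903 -2.628 3.667
v 2.741 -3.027 4.426
v 4.925 -2.366 3.975
v 4.833 -2.038 4.196
v 4.642 -1.694 4.294
v 4.38 -1.386 4.255
v 4.088 -1.162 4.085
v 3.809 -1.055 3.81
v 3.587 -1.082 3.472
v 3.455 -1.238 3.122
v 3.433 -1.501 2.813
v 3.524 -1.829 2.593
v 3.715 -2.173 2.494
v 3.977 -2.481 2.533
v 4.27 -2.705 2.703
v 4.548 -2.812 2.978
v 4.771 -2.785 3.316
f 2 1 4
f 2 4 3
f 4 1 5
f 4 5 3
f 5 1 6
f 5 6 3
f 6 1 7
f 6 7 3
f 7 1 8
f 7 8 3
f 8 1 9
f 8 9 3
f 9 1 10
f 9 10 3
f 10 1 11
f 10 11 3
f 11 1 12
f 11 12 3
f 12 1 13
f 12 13 3
f 13 1 2
f 13 2 3
f 15 14 17
f 15 17 16
f 17 14 18
f 17 18 16
f 18 14 19
f 18 19 16
f 19 14 20
f 19 20 16
f 20 14 21
f 20 21 16
f 21 14 22
f 21 22 16
f 22 14 23
f 22 23 16
f 23 14 24
f 23 24 16
f 24 14 25
f 24 25 16
f 25 14 26
f 25 26 16
f 26 14 27
f 26 27 16
f 27 14 28
f 27 28 16
f 28 14 29
f 28 29 16
f 29 14 30
f 29 30 16
f 30 14 15
f 30 15 16
f 32 31 34
f 32 34 33
f 34 31 35
f 34 35 33
f 35 31 36
f 35 36 33
f 36 31 37
f 36 37 33
f 37 31 38
f 37 38 33
f 38 31 39
f 38 39 33
f 39 31 40
f 39 40 33
f 40 31 41
f 40 41 33
f 41 31 42
f 41 42 33
f 42 31 43
f 42 43 33
f 43 31 44
f 43 44 33
f 44 31 45
f 44 45 33
f 45 31 46
f 45 46 33
f 46 31 47
f 46 47 33
f 47 31 48
f 47 48 33
f 48 31 32
f 48 32 33



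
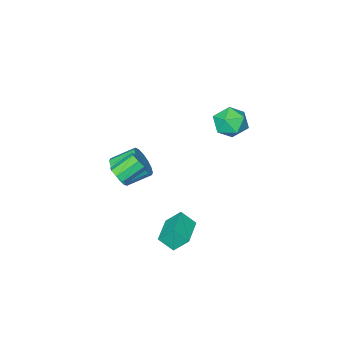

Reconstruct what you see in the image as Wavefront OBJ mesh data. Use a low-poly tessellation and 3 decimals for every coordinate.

v 2.075 2.494 -1.993
v 1.55 3.202 -1.036
v 1.55 3.205 -2.806
v 1.026 3.912 -1.849
v 3.634 3.648 -1.991
v 3.11 4.355 -1.034
v 3.11 4.358 -2.804
v 2.585 5.066 -1.847
v 1.506 -2.355 -0.948
v 2.11 -2.353 -0.053
v 0.899 -1.543 0.763
v 0.294 -1.545 -0.132
v 2.246 -1.881 -0.32
v 1.034 -1.071 0.496
v 2.183 -1.536 -0.755
v 0.972 -0.726 0.061
v 1.939 -1.411 -1.242
v 0.728 -0.601 -0.426
v 1.579 -1.538 -1.651
v 0.368 -0.728 -0.835
v 1.199 -1.884 -1.87
v -0.012 -1.074 -1.054
v 0.901 -2.357 -1.843
v -0.31 -1.547 -1.027
v 0.766 -2.829 -1.576
v -0.446 -2.019 -0.76
v 0.828 -3.174 -1.141
v -0.383 -2.364 -0.325
v 1.072 -3.299 -0.654
v -0.139 -2.489 0.162
v 1.432 -3.172 -0.245
v 0.221 -2.362 0.571
v 1.812 -2.826 -0.026
v 0.601 -2.016 0.79
v 4.271 1.029 2.266
v 4.65 0.912 2.83
v 3.428 1.334 3.739
v 3.049 1.451 3.174
v 4.693 1.41 2.657
v 3.471 1.831 3.566
v 4.489 1.684 2.255
v 3.267 2.105 3.163
v 4.157 1.575 1.859
v 2.935 1.996 2.768
v 3.892 1.146 1.701
v 2.67 1.568 2.61
v 3.849 0.649 1.874
v 2.627 1.07 2.783
v 4.053 0.375 2.277
v 2.831 0.796 3.185
v 4.385 0.484 2.672
v 3.163 0.905 3.581
v -4.518 2.2 2.596
v -3.386 2.413 2.84
v -4.294 0.387 3.14
v -3.162 0.6 3.384
v -4.007 1.078 4.05
v -4.146 2.198 3.714
v -3.534 0.602 2.266
v -3.673 1.722 1.93
v -2.778 1.425 2.636
v -3.07 1.72 3.738
v -4.61 1.08 2.242
v -4.902 1.375 3.344
f 2 4 1
f 5 2 1
f 1 4 3
f 3 5 1
f 2 8 4
f 6 2 5
f 6 8 2
f 4 8 3
f 7 5 3
f 3 8 7
f 7 6 5
f 8 6 7
f 10 9 13
f 10 13 11
f 11 13 14
f 11 14 12
f 13 9 15
f 13 15 14
f 14 15 16
f 14 16 12
f 15 9 17
f 15 17 16
f 16 17 18
f 16 18 12
f 17 9 19
f 17 19 18
f 18 19 20
f 18 20 12
f 19 9 21
f 19 21 20
f 20 21 22
f 20 22 12
f 21 9 23
f 21 23 22
f 22 23 24
f 22 24 12
f 23 9 25
f 23 25 24
f 24 25 26
f 24 26 12
f 25 9 27
f 25 27 26
f 26 27 28
f 26 28 12
f 27 9 29
f 27 29 28
f 28 29 30
f 28 30 12
f 29 9 31
f 29 31 30
f 30 31 32
f 30 32 12
f 31 9 33
f 31 33 32
f 32 33 34
f 32 34 12
f 33 9 10
f 33 10 34
f 34 10 11
f 34 11 12
f 36 35 39
f 36 39 37
f 37 39 40
f 37 40 38
f 39 35 41
f 39 41 40
f 40 41 42
f 40 42 38
f 41 35 43
f 41 43 42
f 42 43 44
f 42 44 38
f 43 35 45
f 43 45 44
f 44 45 46
f 44 46 38
f 45 35 47
f 45 47 46
f 46 47 48
f 46 48 38
f 47 35 49
f 47 49 48
f 48 49 50
f 48 50 38
f 49 35 51
f 49 51 50
f 50 51 52
f 50 52 38
f 51 35 36
f 51 36 52
f 52 36 37
f 52 37 38
f 53 64 58
f 53 58 54
f 53 54 60
f 53 60 63
f 53 63 64
f 54 58 62
f 58 64 57
f 64 63 55
f 63 60 59
f 60 54 61
f 56 62 57
f 56 57 55
f 56 55 59
f 56 59 61
f 56 61 62
f 57 62 58
f 55 57 64
f 59 55 63
f 61 59 60
f 62 61 54



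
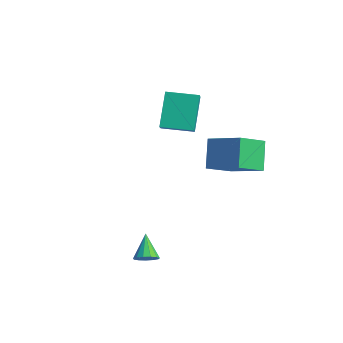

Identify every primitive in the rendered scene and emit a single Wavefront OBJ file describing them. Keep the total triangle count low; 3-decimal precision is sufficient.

v -0.863 1.429 1.482
v 0.137 0.759 2.29
v -0.045 2.496 1.357
v 0.954 1.826 2.165
v -0.174 0.734 0.055
v 0.825 0.064 0.863
v 0.643 1.801 -0.07
v 1.643 1.131 0.738
v 4.222 -2.606 -3.694
v 4.605 -2.381 -3.465
v 3.498 -2.194 -2.886
v 4.504 -2.195 -3.65
v 4.313 -2.139 -3.85
v 4.093 -2.232 -4
v 3.914 -2.443 -4.053
v 3.833 -2.706 -3.991
v 3.876 -2.937 -3.836
v 4.028 -3.063 -3.635
v 4.242 -3.043 -3.453
v 4.45 -2.885 -3.347
v 4.585 -2.638 -3.352
v 2.423 2.345 -1.574
v 2.567 1.083 -0.895
v 1.727 2.875 -0.443
v 1.871 1.613 0.236
v 3.889 2.867 -0.916
v 4.033 1.605 -0.237
v 3.193 3.397 0.215
v 3.337 2.135 0.894
f 2 4 1
f 5 2 1
f 1 4 3
f 3 5 1
f 2 8 4
f 6 2 5
f 6 8 2
f 4 8 3
f 7 5 3
f 3 8 7
f 7 6 5
f 8 6 7
f 10 9 12
f 10 12 11
f 12 9 13
f 12 13 11
f 13 9 14
f 13 14 11
f 14 9 15
f 14 15 11
f 15 9 16
f 15 16 11
f 16 9 17
f 16 17 11
f 17 9 18
f 17 18 11
f 18 9 19
f 18 19 11
f 19 9 20
f 19 20 11
f 20 9 21
f 20 21 11
f 21 9 10
f 21 10 11
f 23 25 22
f 26 23 22
f 22 25 24
f 24 26 22
f 23 29 25
f 27 23 26
f 27 29 23
f 25 29 24
f 28 26 24
f 24 29 28
f 28 27 26
f 29 27 28



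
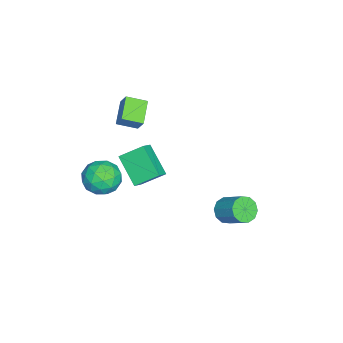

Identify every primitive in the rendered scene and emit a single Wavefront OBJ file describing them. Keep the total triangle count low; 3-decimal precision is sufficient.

v 0.299 2.494 -2.563
v 1.01 2.401 -2.961
v 1.692 3.494 -1.995
v 0.981 3.586 -1.597
v 0.748 2.769 -3.191
v 1.43 3.862 -2.226
v 0.314 3.031 -3.182
v 0.996 4.124 -2.217
v -0.125 3.088 -2.936
v 0.557 4.181 -1.97
v -0.403 2.918 -2.547
v 0.28 4.011 -1.582
v -0.412 2.586 -2.165
v 0.27 3.679 -1.199
v -0.15 2.218 -1.934
v 0.532 3.311 -0.969
v 0.284 1.956 -1.943
v 0.966 3.049 -0.978
v 0.723 1.899 -2.19
v 1.405 2.992 -1.224
v 1 2.069 -2.578
v 1.683 3.162 -1.613
v 3.028 -2.176 3.593
v 3.761 -2.346 4.105
v 2.734 -0.979 4.411
v 3.467 -1.148 4.922
v 4.093 -1.112 2.418
v 4.826 -1.281 2.929
v 3.799 0.086 3.235
v 4.532 -0.084 3.747
v 3.485 -3.05 0.635
v 4.101 -3.252 1.542
v 2.019 -3.648 1.498
v 2.635 -3.85 2.405
v 2.442 -2.8 2.085
v 3.348 -2.43 1.552
v 2.772 -4.47 1.488
v 3.678 -4.1 0.955
v 3.66 -4.129 2.069
v 3.456 -3.098 2.438
v 2.664 -3.802 0.602
v 2.46 -2.771 0.971
v 3.922 -3.098 1.013
v 2.198 -3.802 2.027
v 2.085 -3.184 1.839
v 2.447 -3.303 2.372
v 3.479 -2.615 1.019
v 3.841 -2.734 1.551
v 2.866 -2.469 1.871
v 2.279 -4.166 1.489
v 2.641 -4.285 2.021
v 3.673 -3.597 0.668
v 4.035 -3.716 1.201
v 3.254 -4.431 1.169
v 4.025 -3.733 1.856
v 3.163 -4.085 2.363
v 3.244 -4.449 1.824
v 3.776 -4.231 1.511
v 3.905 -3.126 2.072
v 3.043 -3.478 2.579
v 2.93 -2.861 2.391
v 3.462 -2.644 2.078
v 3.646 -3.642 2.382
v 3.077 -3.422 0.461
v 2.215 -3.774 0.968
v 2.658 -4.256 0.962
v 3.19 -4.039 0.649
v 2.957 -2.815 0.677
v 2.095 -3.167 1.184
v 2.344 -2.669 1.529
v 2.876 -2.451 1.216
v 2.474 -3.258 0.658
v -2.208 -2.881 1.036
v -1.915 -4 1.453
v -3.587 -2.981 1.737
v -3.293 -4.101 2.154
v -1.807 -2.459 1.886
v -1.513 -3.579 2.303
v -3.185 -2.56 2.587
v -2.892 -3.679 3.004
f 2 1 5
f 2 5 3
f 3 5 6
f 3 6 4
f 5 1 7
f 5 7 6
f 6 7 8
f 6 8 4
f 7 1 9
f 7 9 8
f 8 9 10
f 8 10 4
f 9 1 11
f 9 11 10
f 10 11 12
f 10 12 4
f 11 1 13
f 11 13 12
f 12 13 14
f 12 14 4
f 13 1 15
f 13 15 14
f 14 15 16
f 14 16 4
f 15 1 17
f 15 17 16
f 16 17 18
f 16 18 4
f 17 1 19
f 17 19 18
f 18 19 20
f 18 20 4
f 19 1 21
f 19 21 20
f 20 21 22
f 20 22 4
f 21 1 2
f 21 2 22
f 22 2 3
f 22 3 4
f 24 26 23
f 27 24 23
f 23 26 25
f 25 27 23
f 24 30 26
f 28 24 27
f 28 30 24
f 26 30 25
f 29 27 25
f 25 30 29
f 29 28 27
f 30 28 29
f 31 68 47
f 68 42 71
f 47 71 36
f 68 71 47
f 31 47 43
f 47 36 48
f 43 48 32
f 47 48 43
f 31 43 52
f 43 32 53
f 52 53 38
f 43 53 52
f 31 52 64
f 52 38 67
f 64 67 41
f 52 67 64
f 31 64 68
f 64 41 72
f 68 72 42
f 64 72 68
f 32 48 59
f 48 36 62
f 59 62 40
f 48 62 59
f 36 71 49
f 71 42 70
f 49 70 35
f 71 70 49
f 42 72 69
f 72 41 65
f 69 65 33
f 72 65 69
f 41 67 66
f 67 38 54
f 66 54 37
f 67 54 66
f 38 53 58
f 53 32 55
f 58 55 39
f 53 55 58
f 34 60 46
f 60 40 61
f 46 61 35
f 60 61 46
f 34 46 44
f 46 35 45
f 44 45 33
f 46 45 44
f 34 44 51
f 44 33 50
f 51 50 37
f 44 50 51
f 34 51 56
f 51 37 57
f 56 57 39
f 51 57 56
f 34 56 60
f 56 39 63
f 60 63 40
f 56 63 60
f 35 61 49
f 61 40 62
f 49 62 36
f 61 62 49
f 33 45 69
f 45 35 70
f 69 70 42
f 45 70 69
f 37 50 66
f 50 33 65
f 66 65 41
f 50 65 66
f 39 57 58
f 57 37 54
f 58 54 38
f 57 54 58
f 40 63 59
f 63 39 55
f 59 55 32
f 63 55 59
f 74 76 73
f 77 74 73
f 73 76 75
f 75 77 73
f 74 80 76
f 78 74 77
f 78 80 74
f 76 80 75
f 79 77 75
f 75 80 79
f 79 78 77
f 80 78 79



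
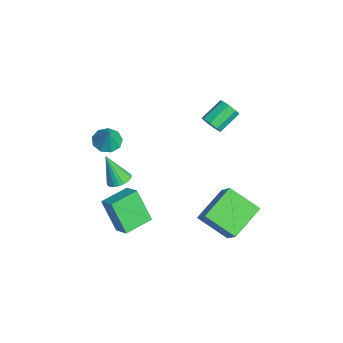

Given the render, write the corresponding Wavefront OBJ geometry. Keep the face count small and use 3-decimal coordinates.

v 1.387 3.475 2.193
v 1.738 3.34 2.66
v 1.185 4.37 3.374
v 0.833 4.505 2.907
v 1.933 3.643 2.375
v 1.38 4.672 3.089
v 1.808 3.847 1.983
v 1.255 4.877 2.698
v 1.436 3.834 1.714
v 0.883 4.863 2.429
v 1.035 3.61 1.726
v 0.482 4.64 2.44
v 0.84 3.308 2.011
v 0.287 4.337 2.725
v 0.965 3.103 2.402
v 0.412 4.133 3.117
v 1.337 3.117 2.671
v 0.784 4.146 3.386
v 1.778 3.959 -2.626
v 2.931 4.1 -1.399
v 2.678 5.261 -3.622
v 3.832 5.402 -2.395
v 2.888 2.518 -3.505
v 4.042 2.659 -2.278
v 3.789 3.82 -4.501
v 4.942 3.961 -3.274
v 1.789 -1.067 -0.895
v 2.408 -1.161 -0.764
v 1.371 -1.633 0.675
v 2.372 -0.91 -0.683
v 2.235 -0.687 -0.639
v 2.021 -0.529 -0.639
v 1.767 -0.464 -0.683
v 1.516 -0.503 -0.764
v 1.313 -0.64 -0.868
v 1.192 -0.851 -0.976
v 1.174 -1.099 -1.07
v 1.263 -1.342 -1.134
v 1.442 -1.537 -1.156
v 1.681 -1.651 -1.134
v 1.939 -1.664 -1.07
v 2.171 -1.574 -0.976
v 2.337 -1.396 -0.867
v -1.276 -1.153 -0.551
v -0.595 -1.066 -0.9
v -0.704 -1.127 0.571
v -0.809 -0.595 -0.802
v -1.241 -0.385 -0.587
v -1.69 -0.534 -0.355
v -1.945 -0.973 -0.215
v -1.887 -1.496 -0.232
v -1.543 -1.859 -0.399
v -1.074 -1.891 -0.637
v -0.7 -1.578 -0.835
v 1.962 -1.299 -4.688
v 1.223 -1.885 -2.981
v 1.254 0.081 -4.52
v 0.515 -0.505 -2.813
v 2.785 -0.935 -4.207
v 2.046 -1.521 -2.5
v 2.077 0.445 -4.039
v 1.338 -0.141 -2.332
f 2 1 5
f 2 5 3
f 3 5 6
f 3 6 4
f 5 1 7
f 5 7 6
f 6 7 8
f 6 8 4
f 7 1 9
f 7 9 8
f 8 9 10
f 8 10 4
f 9 1 11
f 9 11 10
f 10 11 12
f 10 12 4
f 11 1 13
f 11 13 12
f 12 13 14
f 12 14 4
f 13 1 15
f 13 15 14
f 14 15 16
f 14 16 4
f 15 1 17
f 15 17 16
f 16 17 18
f 16 18 4
f 17 1 2
f 17 2 18
f 18 2 3
f 18 3 4
f 20 22 19
f 23 20 19
f 19 22 21
f 21 23 19
f 20 26 22
f 24 20 23
f 24 26 20
f 22 26 21
f 25 23 21
f 21 26 25
f 25 24 23
f 26 24 25
f 28 27 30
f 28 30 29
f 30 27 31
f 30 31 29
f 31 27 32
f 31 32 29
f 32 27 33
f 32 33 29
f 33 27 34
f 33 34 29
f 34 27 35
f 34 35 29
f 35 27 36
f 35 36 29
f 36 27 37
f 36 37 29
f 37 27 38
f 37 38 29
f 38 27 39
f 38 39 29
f 39 27 40
f 39 40 29
f 40 27 41
f 40 41 29
f 41 27 42
f 41 42 29
f 42 27 43
f 42 43 29
f 43 27 28
f 43 28 29
f 45 44 47
f 45 47 46
f 47 44 48
f 47 48 46
f 48 44 49
f 48 49 46
f 49 44 50
f 49 50 46
f 50 44 51
f 50 51 46
f 51 44 52
f 51 52 46
f 52 44 53
f 52 53 46
f 53 44 54
f 53 54 46
f 54 44 45
f 54 45 46
f 56 58 55
f 59 56 55
f 55 58 57
f 57 59 55
f 56 62 58
f 60 56 59
f 60 62 56
f 58 62 57
f 61 59 57
f 57 62 61
f 61 60 59
f 62 60 61



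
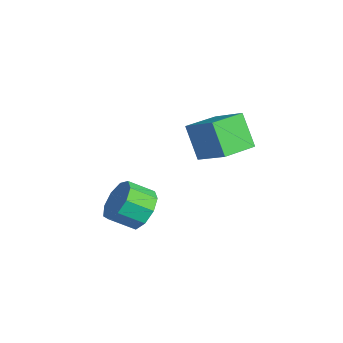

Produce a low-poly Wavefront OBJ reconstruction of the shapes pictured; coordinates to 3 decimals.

v 0.622 1.443 0.276
v -0.352 1.216 1.832
v -0.076 3.068 0.075
v -1.05 2.842 1.632
v 2.01 2.158 1.248
v 1.036 1.932 2.805
v 1.312 3.784 1.048
v 0.338 3.557 2.604
v 2.53 -1.621 -0.873
v 3.554 -1.893 -0.884
v 3.275 -2.972 -0.157
v 2.25 -2.699 -0.147
v 3.416 -1.471 -0.311
v 3.136 -2.55 0.416
v 2.863 -1.119 -0.001
v 2.583 -2.198 0.726
v 2.154 -1.002 -0.099
v 1.874 -2.08 0.627
v 1.621 -1.174 -0.56
v 1.342 -2.253 0.167
v 1.513 -1.555 -1.167
v 1.234 -2.634 -0.441
v 1.881 -1.967 -1.637
v 1.602 -3.046 -0.91
v 2.553 -2.217 -1.749
v 2.273 -3.295 -1.023
v 3.213 -2.188 -1.452
v 2.934 -3.266 -0.726
f 2 4 1
f 5 2 1
f 1 4 3
f 3 5 1
f 2 8 4
f 6 2 5
f 6 8 2
f 4 8 3
f 7 5 3
f 3 8 7
f 7 6 5
f 8 6 7
f 10 9 13
f 10 13 11
f 11 13 14
f 11 14 12
f 13 9 15
f 13 15 14
f 14 15 16
f 14 16 12
f 15 9 17
f 15 17 16
f 16 17 18
f 16 18 12
f 17 9 19
f 17 19 18
f 18 19 20
f 18 20 12
f 19 9 21
f 19 21 20
f 20 21 22
f 20 22 12
f 21 9 23
f 21 23 22
f 22 23 24
f 22 24 12
f 23 9 25
f 23 25 24
f 24 25 26
f 24 26 12
f 25 9 27
f 25 27 26
f 26 27 28
f 26 28 12
f 27 9 10
f 27 10 28
f 28 10 11
f 28 11 12



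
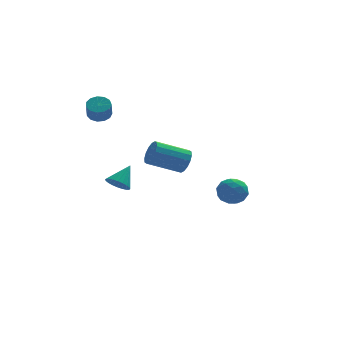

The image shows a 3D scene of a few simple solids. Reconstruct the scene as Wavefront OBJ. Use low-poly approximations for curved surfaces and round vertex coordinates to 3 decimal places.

v -0.383 -2.87 1.888
v -0.127 -2.543 2.488
v -1.82 -2.583 3.232
v -2.077 -2.91 2.632
v -0.234 -2.26 2.26
v -1.927 -2.3 3.005
v -0.381 -2.141 1.933
v -2.074 -2.181 2.678
v -0.528 -2.218 1.594
v -2.221 -2.258 2.338
v -0.637 -2.469 1.333
v -2.33 -2.509 2.077
v -0.678 -2.827 1.221
v -2.371 -2.867 1.965
v -0.64 -3.197 1.288
v -2.333 -3.237 2.032
v -0.533 -3.48 1.515
v -2.226 -3.52 2.26
v -0.386 -3.599 1.842
v -2.079 -3.639 2.587
v -0.239 -3.522 2.182
v -1.932 -3.562 2.926
v -0.13 -3.271 2.443
v -1.823 -3.311 3.187
v -0.089 -2.913 2.555
v -1.782 -2.953 3.299
v -3.118 1.859 -1.567
v -2.507 1.594 -1.841
v -2.362 2.601 -0.593
v -2.539 1.828 -1.994
v -2.659 2.066 -2.082
v -2.849 2.273 -2.092
v -3.08 2.416 -2.022
v -3.317 2.475 -1.883
v -3.524 2.44 -1.695
v -3.668 2.316 -1.489
v -3.73 2.123 -1.294
v -3.698 1.89 -1.141
v -3.578 1.652 -1.053
v -3.387 1.445 -1.043
v -3.156 1.301 -1.113
v -2.919 1.243 -1.252
v -2.713 1.278 -1.439
v -2.568 1.401 -1.646
v -3.831 3.407 2.918
v -3.235 3.61 3.116
v -3.333 3.057 3.979
v -3.929 2.853 3.782
v -3.48 3.858 3.247
v -3.577 3.305 4.111
v -3.835 3.963 3.274
v -3.933 3.409 4.137
v -4.19 3.891 3.188
v -4.287 3.337 4.051
v -4.431 3.665 3.016
v -4.528 3.112 3.88
v -4.481 3.357 2.813
v -4.578 2.804 3.677
v -4.325 3.065 2.644
v -4.423 2.512 3.507
v -4.013 2.882 2.562
v -4.11 2.329 3.425
v -3.642 2.865 2.592
v -3.74 2.312 3.456
v -3.332 3.02 2.727
v -3.429 2.467 3.59
v -3.18 3.298 2.922
v -3.278 2.744 3.785
v 3.313 3.445 -2.964
v 3.794 2.724 -3.255
v 2.266 2.536 -2.445
v 2.747 1.815 -2.736
v 3.056 2.319 -2.038
v 3.703 2.881 -2.359
v 2.357 2.379 -3.341
v 3.004 2.941 -3.662
v 3.204 2.065 -3.488
v 3.635 2.028 -2.683
v 2.425 3.232 -3.017
v 2.856 3.195 -2.212
v 3.645 3.164 -3.155
v 2.415 2.096 -2.545
v 2.596 2.392 -2.134
v 2.879 1.968 -2.306
v 3.592 3.256 -2.628
v 3.875 2.833 -2.799
v 3.441 2.595 -2.084
v 2.185 2.427 -2.901
v 2.468 2.004 -3.072
v 3.181 3.292 -3.394
v 3.464 2.868 -3.566
v 2.619 2.665 -3.616
v 3.581 2.353 -3.463
v 2.966 1.819 -3.158
v 2.737 2.151 -3.514
v 3.117 2.481 -3.703
v 3.835 2.331 -2.99
v 3.22 1.797 -2.685
v 3.401 2.094 -2.274
v 3.781 2.424 -2.463
v 3.488 1.944 -3.127
v 2.84 3.463 -3.015
v 2.225 2.929 -2.71
v 2.279 2.836 -3.237
v 2.659 3.166 -3.426
v 3.094 3.441 -2.542
v 2.479 2.907 -2.237
v 2.943 2.779 -1.997
v 3.323 3.109 -2.186
v 2.572 3.316 -2.573
f 2 1 5
f 2 5 3
f 3 5 6
f 3 6 4
f 5 1 7
f 5 7 6
f 6 7 8
f 6 8 4
f 7 1 9
f 7 9 8
f 8 9 10
f 8 10 4
f 9 1 11
f 9 11 10
f 10 11 12
f 10 12 4
f 11 1 13
f 11 13 12
f 12 13 14
f 12 14 4
f 13 1 15
f 13 15 14
f 14 15 16
f 14 16 4
f 15 1 17
f 15 17 16
f 16 17 18
f 16 18 4
f 17 1 19
f 17 19 18
f 18 19 20
f 18 20 4
f 19 1 21
f 19 21 20
f 20 21 22
f 20 22 4
f 21 1 23
f 21 23 22
f 22 23 24
f 22 24 4
f 23 1 25
f 23 25 24
f 24 25 26
f 24 26 4
f 25 1 2
f 25 2 26
f 26 2 3
f 26 3 4
f 28 27 30
f 28 30 29
f 30 27 31
f 30 31 29
f 31 27 32
f 31 32 29
f 32 27 33
f 32 33 29
f 33 27 34
f 33 34 29
f 34 27 35
f 34 35 29
f 35 27 36
f 35 36 29
f 36 27 37
f 36 37 29
f 37 27 38
f 37 38 29
f 38 27 39
f 38 39 29
f 39 27 40
f 39 40 29
f 40 27 41
f 40 41 29
f 41 27 42
f 41 42 29
f 42 27 43
f 42 43 29
f 43 27 44
f 43 44 29
f 44 27 28
f 44 28 29
f 46 45 49
f 46 49 47
f 47 49 50
f 47 50 48
f 49 45 51
f 49 51 50
f 50 51 52
f 50 52 48
f 51 45 53
f 51 53 52
f 52 53 54
f 52 54 48
f 53 45 55
f 53 55 54
f 54 55 56
f 54 56 48
f 55 45 57
f 55 57 56
f 56 57 58
f 56 58 48
f 57 45 59
f 57 59 58
f 58 59 60
f 58 60 48
f 59 45 61
f 59 61 60
f 60 61 62
f 60 62 48
f 61 45 63
f 61 63 62
f 62 63 64
f 62 64 48
f 63 45 65
f 63 65 64
f 64 65 66
f 64 66 48
f 65 45 67
f 65 67 66
f 66 67 68
f 66 68 48
f 67 45 46
f 67 46 68
f 68 46 47
f 68 47 48
f 69 106 85
f 106 80 109
f 85 109 74
f 106 109 85
f 69 85 81
f 85 74 86
f 81 86 70
f 85 86 81
f 69 81 90
f 81 70 91
f 90 91 76
f 81 91 90
f 69 90 102
f 90 76 105
f 102 105 79
f 90 105 102
f 69 102 106
f 102 79 110
f 106 110 80
f 102 110 106
f 70 86 97
f 86 74 100
f 97 100 78
f 86 100 97
f 74 109 87
f 109 80 108
f 87 108 73
f 109 108 87
f 80 110 107
f 110 79 103
f 107 103 71
f 110 103 107
f 79 105 104
f 105 76 92
f 104 92 75
f 105 92 104
f 76 91 96
f 91 70 93
f 96 93 77
f 91 93 96
f 72 98 84
f 98 78 99
f 84 99 73
f 98 99 84
f 72 84 82
f 84 73 83
f 82 83 71
f 84 83 82
f 72 82 89
f 82 71 88
f 89 88 75
f 82 88 89
f 72 89 94
f 89 75 95
f 94 95 77
f 89 95 94
f 72 94 98
f 94 77 101
f 98 101 78
f 94 101 98
f 73 99 87
f 99 78 100
f 87 100 74
f 99 100 87
f 71 83 107
f 83 73 108
f 107 108 80
f 83 108 107
f 75 88 104
f 88 71 103
f 104 103 79
f 88 103 104
f 77 95 96
f 95 75 92
f 96 92 76
f 95 92 96
f 78 101 97
f 101 77 93
f 97 93 70
f 101 93 97



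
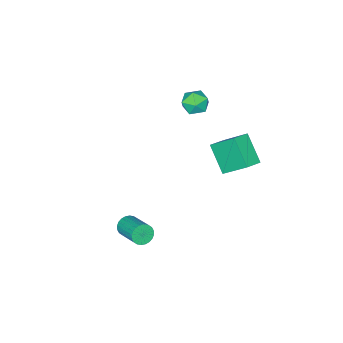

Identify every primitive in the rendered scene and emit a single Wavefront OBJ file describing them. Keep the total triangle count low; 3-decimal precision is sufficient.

v -3.214 -2.968 1.968
v -2.459 -2.986 1.905
v -3.301 -3.914 1.195
v -2.546 -3.932 1.132
v -2.876 -4.131 1.783
v -2.822 -3.546 2.261
v -2.938 -3.354 0.839
v -2.884 -2.769 1.317
v -2.289 -3.224 1.207
v -2.251 -3.704 1.79
v -3.509 -3.196 1.31
v -3.471 -3.676 1.893
v 2.616 -2.183 -3.087
v 2.954 -2.446 -2.727
v 3.282 -1.101 -2.052
v 2.944 -0.837 -2.413
v 3.093 -2.399 -2.888
v 3.421 -1.053 -2.214
v 3.159 -2.318 -3.08
v 3.487 -0.973 -2.406
v 3.143 -2.218 -3.274
v 3.471 -0.872 -2.599
v 3.046 -2.111 -3.438
v 3.374 -0.766 -2.764
v 2.884 -2.016 -3.55
v 3.212 -0.671 -2.875
v 2.682 -1.946 -3.591
v 3.009 -0.601 -2.916
v 2.469 -1.912 -3.555
v 2.797 -0.567 -2.88
v 2.278 -1.919 -3.448
v 2.606 -0.574 -2.773
v 2.139 -1.967 -3.286
v 2.467 -0.621 -2.612
v 2.073 -2.047 -3.094
v 2.401 -0.702 -2.42
v 2.089 -2.148 -2.901
v 2.417 -0.802 -2.226
v 2.186 -2.254 -2.736
v 2.514 -0.909 -2.062
v 2.348 -2.349 -2.625
v 2.676 -1.004 -1.95
v 2.551 -2.419 -2.584
v 2.878 -1.074 -1.909
v 2.763 -2.453 -2.62
v 3.091 -1.108 -1.945
v -3.852 -2.517 -1.447
v -4.201 -1.297 -0.242
v -3.5 -1.313 -2.564
v -3.849 -0.093 -1.359
v -2.971 -2.527 -1.181
v -3.32 -1.307 0.024
v -2.619 -1.323 -2.298
v -2.968 -0.103 -1.093
f 1 12 6
f 1 6 2
f 1 2 8
f 1 8 11
f 1 11 12
f 2 6 10
f 6 12 5
f 12 11 3
f 11 8 7
f 8 2 9
f 4 10 5
f 4 5 3
f 4 3 7
f 4 7 9
f 4 9 10
f 5 10 6
f 3 5 12
f 7 3 11
f 9 7 8
f 10 9 2
f 14 13 17
f 14 17 15
f 15 17 18
f 15 18 16
f 17 13 19
f 17 19 18
f 18 19 20
f 18 20 16
f 19 13 21
f 19 21 20
f 20 21 22
f 20 22 16
f 21 13 23
f 21 23 22
f 22 23 24
f 22 24 16
f 23 13 25
f 23 25 24
f 24 25 26
f 24 26 16
f 25 13 27
f 25 27 26
f 26 27 28
f 26 28 16
f 27 13 29
f 27 29 28
f 28 29 30
f 28 30 16
f 29 13 31
f 29 31 30
f 30 31 32
f 30 32 16
f 31 13 33
f 31 33 32
f 32 33 34
f 32 34 16
f 33 13 35
f 33 35 34
f 34 35 36
f 34 36 16
f 35 13 37
f 35 37 36
f 36 37 38
f 36 38 16
f 37 13 39
f 37 39 38
f 38 39 40
f 38 40 16
f 39 13 41
f 39 41 40
f 40 41 42
f 40 42 16
f 41 13 43
f 41 43 42
f 42 43 44
f 42 44 16
f 43 13 45
f 43 45 44
f 44 45 46
f 44 46 16
f 45 13 14
f 45 14 46
f 46 14 15
f 46 15 16
f 48 50 47
f 51 48 47
f 47 50 49
f 49 51 47
f 48 54 50
f 52 48 51
f 52 54 48
f 50 54 49
f 53 51 49
f 49 54 53
f 53 52 51
f 54 52 53



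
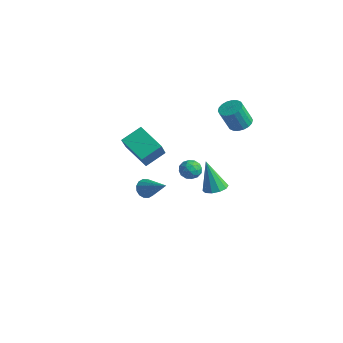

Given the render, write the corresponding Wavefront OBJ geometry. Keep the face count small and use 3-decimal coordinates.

v 3.307 -2.035 1.966
v 3.732 -1.899 1.521
v 3.968 -2.681 2.399
v 4.393 -2.545 1.954
v 4.236 -2.11 2.383
v 3.827 -1.711 2.115
v 3.873 -2.869 1.805
v 3.464 -2.47 1.537
v 4.082 -2.414 1.421
v 4.306 -1.945 1.778
v 3.394 -2.635 2.142
v 3.618 -2.166 2.499
v 3.461 -1.91 1.706
v 4.239 -2.67 2.214
v 4.146 -2.414 2.467
v 4.396 -2.334 2.205
v 3.517 -1.8 2.055
v 3.767 -1.72 1.793
v 4.063 -1.844 2.3
v 3.933 -2.86 2.127
v 4.183 -2.78 1.865
v 3.304 -2.246 1.715
v 3.554 -2.166 1.453
v 3.637 -2.736 1.62
v 3.917 -2.133 1.385
v 4.305 -2.513 1.639
v 3.999 -2.704 1.552
v 3.759 -2.469 1.395
v 4.049 -1.858 1.595
v 4.437 -2.237 1.849
v 4.345 -1.982 2.101
v 4.105 -1.747 1.944
v 4.254 -2.161 1.536
v 3.263 -2.343 2.071
v 3.651 -2.722 2.325
v 3.595 -2.833 1.976
v 3.355 -2.598 1.819
v 3.395 -2.067 2.281
v 3.783 -2.447 2.535
v 3.941 -2.111 2.525
v 3.701 -1.876 2.368
v 3.446 -2.419 2.384
v 1.44 3.389 1.746
v 2.057 3.061 1.697
v 1.856 2.483 3.045
v 1.24 2.811 3.094
v 2.134 3.334 1.826
v 1.933 2.756 3.173
v 2.073 3.618 1.939
v 1.872 3.04 3.286
v 1.887 3.857 2.014
v 1.687 3.279 3.361
v 1.613 4.003 2.035
v 1.412 3.425 3.383
v 1.304 4.027 2
v 1.104 3.449 3.347
v 1.023 3.925 1.914
v 0.822 3.347 3.262
v 0.824 3.717 1.795
v 0.623 3.139 3.143
v 0.747 3.444 1.667
v 0.546 2.866 3.014
v 0.808 3.16 1.554
v 0.607 2.582 2.901
v 0.993 2.921 1.479
v 0.793 2.343 2.826
v 1.268 2.775 1.457
v 1.067 2.197 2.805
v 1.576 2.751 1.493
v 1.376 2.173 2.84
v 1.858 2.853 1.578
v 1.657 2.275 2.926
v -0.764 3.666 -4.854
v -0.089 3.851 -4.614
v -1.416 3.514 -2.906
v -0.331 4.236 -4.664
v -0.738 4.403 -4.788
v -1.156 4.289 -4.936
v -1.423 3.937 -5.054
v -1.439 3.482 -5.095
v -1.197 3.097 -5.044
v -0.789 2.93 -4.92
v -0.372 3.044 -4.772
v -0.105 3.396 -4.655
v 2.269 -3.899 0.412
v 2.548 -4.272 0.033
v 3.731 -3.801 1.388
v 2.603 -3.987 -0.079
v 2.569 -3.679 -0.059
v 2.455 -3.43 0.087
v 2.291 -3.306 0.32
v 2.121 -3.342 0.578
v 1.991 -3.527 0.791
v 1.936 -3.811 0.902
v 1.97 -4.119 0.883
v 2.084 -4.368 0.737
v 2.248 -4.492 0.503
v 2.418 -4.456 0.246
v -4.096 0.014 -1.505
v -3.27 -0.965 -0.088
v -3.844 1.194 -0.836
v -3.018 0.215 0.581
v -2.542 0.145 -2.321
v -1.716 -0.834 -0.904
v -2.29 1.325 -1.652
v -1.464 0.346 -0.235
f 1 38 17
f 38 12 41
f 17 41 6
f 38 41 17
f 1 17 13
f 17 6 18
f 13 18 2
f 17 18 13
f 1 13 22
f 13 2 23
f 22 23 8
f 13 23 22
f 1 22 34
f 22 8 37
f 34 37 11
f 22 37 34
f 1 34 38
f 34 11 42
f 38 42 12
f 34 42 38
f 2 18 29
f 18 6 32
f 29 32 10
f 18 32 29
f 6 41 19
f 41 12 40
f 19 40 5
f 41 40 19
f 12 42 39
f 42 11 35
f 39 35 3
f 42 35 39
f 11 37 36
f 37 8 24
f 36 24 7
f 37 24 36
f 8 23 28
f 23 2 25
f 28 25 9
f 23 25 28
f 4 30 16
f 30 10 31
f 16 31 5
f 30 31 16
f 4 16 14
f 16 5 15
f 14 15 3
f 16 15 14
f 4 14 21
f 14 3 20
f 21 20 7
f 14 20 21
f 4 21 26
f 21 7 27
f 26 27 9
f 21 27 26
f 4 26 30
f 26 9 33
f 30 33 10
f 26 33 30
f 5 31 19
f 31 10 32
f 19 32 6
f 31 32 19
f 3 15 39
f 15 5 40
f 39 40 12
f 15 40 39
f 7 20 36
f 20 3 35
f 36 35 11
f 20 35 36
f 9 27 28
f 27 7 24
f 28 24 8
f 27 24 28
f 10 33 29
f 33 9 25
f 29 25 2
f 33 25 29
f 44 43 47
f 44 47 45
f 45 47 48
f 45 48 46
f 47 43 49
f 47 49 48
f 48 49 50
f 48 50 46
f 49 43 51
f 49 51 50
f 50 51 52
f 50 52 46
f 51 43 53
f 51 53 52
f 52 53 54
f 52 54 46
f 53 43 55
f 53 55 54
f 54 55 56
f 54 56 46
f 55 43 57
f 55 57 56
f 56 57 58
f 56 58 46
f 57 43 59
f 57 59 58
f 58 59 60
f 58 60 46
f 59 43 61
f 59 61 60
f 60 61 62
f 60 62 46
f 61 43 63
f 61 63 62
f 62 63 64
f 62 64 46
f 63 43 65
f 63 65 64
f 64 65 66
f 64 66 46
f 65 43 67
f 65 67 66
f 66 67 68
f 66 68 46
f 67 43 69
f 67 69 68
f 68 69 70
f 68 70 46
f 69 43 71
f 69 71 70
f 70 71 72
f 70 72 46
f 71 43 44
f 71 44 72
f 72 44 45
f 72 45 46
f 74 73 76
f 74 76 75
f 76 73 77
f 76 77 75
f 77 73 78
f 77 78 75
f 78 73 79
f 78 79 75
f 79 73 80
f 79 80 75
f 80 73 81
f 80 81 75
f 81 73 82
f 81 82 75
f 82 73 83
f 82 83 75
f 83 73 84
f 83 84 75
f 84 73 74
f 84 74 75
f 86 85 88
f 86 88 87
f 88 85 89
f 88 89 87
f 89 85 90
f 89 90 87
f 90 85 91
f 90 91 87
f 91 85 92
f 91 92 87
f 92 85 93
f 92 93 87
f 93 85 94
f 93 94 87
f 94 85 95
f 94 95 87
f 95 85 96
f 95 96 87
f 96 85 97
f 96 97 87
f 97 85 98
f 97 98 87
f 98 85 86
f 98 86 87
f 100 102 99
f 103 100 99
f 99 102 101
f 101 103 99
f 100 106 102
f 104 100 103
f 104 106 100
f 102 106 101
f 105 103 101
f 101 106 105
f 105 104 103
f 106 104 105



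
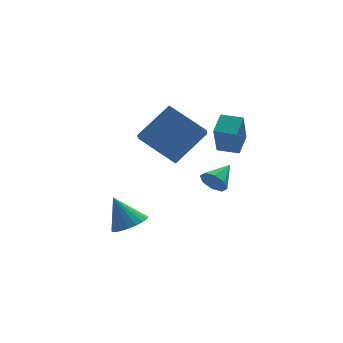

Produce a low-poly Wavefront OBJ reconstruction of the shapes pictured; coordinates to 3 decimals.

v 2.693 -0.901 1.091
v 2.337 -1.481 2.66
v 1.845 -0.317 1.115
v 1.489 -0.898 2.683
v 3.311 -0.022 1.557
v 2.955 -0.603 3.125
v 2.463 0.561 1.58
v 2.107 -0.019 3.149
v -2.891 -3.08 -1.061
v -2.103 -3.14 -0.722
v -3.429 -2.46 0.301
v -2.096 -2.813 -0.868
v -2.227 -2.533 -1.047
v -2.473 -2.347 -1.229
v -2.791 -2.288 -1.381
v -3.126 -2.366 -1.479
v -3.421 -2.567 -1.504
v -3.624 -2.857 -1.452
v -3.7 -3.185 -1.333
v -3.636 -3.495 -1.167
v -3.444 -3.734 -0.982
v -3.156 -3.859 -0.811
v -2.822 -3.849 -0.684
v -2.5 -3.707 -0.621
v -2.245 -3.456 -0.635
v 2.528 2.158 -2.507
v 2.908 2.053 -3.132
v 3.592 2.962 -1.993
v 2.574 2.51 -3.156
v 2.213 2.76 -2.799
v 2.036 2.658 -2.271
v 2.147 2.262 -1.881
v 2.481 1.805 -1.857
v 2.842 1.555 -2.214
v 3.019 1.657 -2.743
v -1.432 0.649 1.861
v -1.8 -0.452 2.713
v 0.157 1.146 3.19
v -0.212 0.045 4.042
v -0.128 -0.625 0.778
v -0.497 -1.726 1.63
v 1.46 -0.128 2.107
v 1.092 -1.229 2.959
f 2 4 1
f 5 2 1
f 1 4 3
f 3 5 1
f 2 8 4
f 6 2 5
f 6 8 2
f 4 8 3
f 7 5 3
f 3 8 7
f 7 6 5
f 8 6 7
f 10 9 12
f 10 12 11
f 12 9 13
f 12 13 11
f 13 9 14
f 13 14 11
f 14 9 15
f 14 15 11
f 15 9 16
f 15 16 11
f 16 9 17
f 16 17 11
f 17 9 18
f 17 18 11
f 18 9 19
f 18 19 11
f 19 9 20
f 19 20 11
f 20 9 21
f 20 21 11
f 21 9 22
f 21 22 11
f 22 9 23
f 22 23 11
f 23 9 24
f 23 24 11
f 24 9 25
f 24 25 11
f 25 9 10
f 25 10 11
f 27 26 29
f 27 29 28
f 29 26 30
f 29 30 28
f 30 26 31
f 30 31 28
f 31 26 32
f 31 32 28
f 32 26 33
f 32 33 28
f 33 26 34
f 33 34 28
f 34 26 35
f 34 35 28
f 35 26 27
f 35 27 28
f 37 39 36
f 40 37 36
f 36 39 38
f 38 40 36
f 37 43 39
f 41 37 40
f 41 43 37
f 39 43 38
f 42 40 38
f 38 43 42
f 42 41 40
f 43 41 42



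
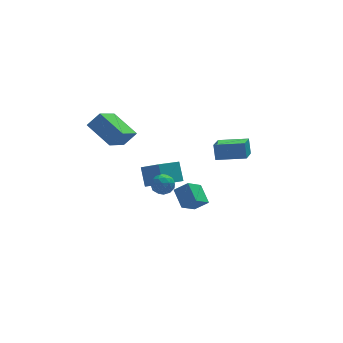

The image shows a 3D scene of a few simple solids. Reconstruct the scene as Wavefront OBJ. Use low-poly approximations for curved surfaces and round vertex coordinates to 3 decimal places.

v -1.17 0.961 -1.004
v -0.432 -0.104 -0.117
v -1.218 1.766 0.002
v -0.481 0.701 0.89
v 0.101 1.519 -1.39
v 0.838 0.454 -0.502
v 0.052 2.324 -0.383
v 0.79 1.259 0.504
v 0.303 -1.425 -1.193
v 1.022 -1.68 -0.579
v 0.121 -0.345 -0.531
v 0.84 -0.601 0.084
v 1.16 -0.819 -1.944
v 1.879 -1.075 -1.329
v 0.978 0.26 -1.281
v 1.697 0.005 -0.667
v -1.813 3.414 0.8
v -2.861 2.07 1.866
v -2.779 4.824 1.629
v -3.827 3.48 2.695
v -1.073 3.46 1.585
v -2.121 2.116 2.651
v -2.039 4.87 2.414
v -3.087 3.526 3.48
v -1.189 -2.88 2.266
v -0.617 -3.168 2.476
v -1.723 -3.812 2.444
v -1.151 -4.1 2.654
v -1.442 -3.619 3.025
v -1.112 -3.043 2.915
v -1.228 -3.937 2.005
v -0.898 -3.361 1.895
v -0.642 -3.821 2.315
v -0.774 -3.624 2.945
v -1.566 -3.356 1.975
v -1.698 -3.159 2.605
v -0.856 -2.942 2.355
v -1.484 -4.038 2.565
v -1.655 -3.755 2.783
v -1.319 -3.924 2.906
v -1.147 -2.869 2.613
v -0.811 -3.038 2.736
v -1.296 -3.303 3.059
v -1.529 -3.942 2.184
v -1.193 -4.111 2.307
v -1.021 -3.056 2.014
v -0.685 -3.225 2.137
v -1.044 -3.677 1.861
v -0.535 -3.495 2.384
v -0.849 -4.043 2.489
v -0.893 -3.947 2.107
v -0.699 -3.608 2.043
v -0.612 -3.379 2.754
v -0.926 -3.927 2.859
v -1.097 -3.645 3.077
v -0.903 -3.306 3.012
v -0.627 -3.763 2.659
v -1.414 -3.053 2.061
v -1.728 -3.601 2.166
v -1.437 -3.674 1.908
v -1.243 -3.335 1.843
v -1.491 -2.937 2.431
v -1.805 -3.485 2.536
v -1.641 -3.372 2.877
v -1.447 -3.033 2.813
v -1.713 -3.217 2.261
v 2.528 0.155 1.153
v 2.518 0.574 2.071
v 3.096 1.38 0.599
v 3.086 1.8 1.518
v 4.094 -0.44 1.442
v 4.084 -0.02 2.361
v 4.662 0.786 0.889
v 4.652 1.205 1.807
f 2 4 1
f 5 2 1
f 1 4 3
f 3 5 1
f 2 8 4
f 6 2 5
f 6 8 2
f 4 8 3
f 7 5 3
f 3 8 7
f 7 6 5
f 8 6 7
f 10 12 9
f 13 10 9
f 9 12 11
f 11 13 9
f 10 16 12
f 14 10 13
f 14 16 10
f 12 16 11
f 15 13 11
f 11 16 15
f 15 14 13
f 16 14 15
f 18 20 17
f 21 18 17
f 17 20 19
f 19 21 17
f 18 24 20
f 22 18 21
f 22 24 18
f 20 24 19
f 23 21 19
f 19 24 23
f 23 22 21
f 24 22 23
f 25 62 41
f 62 36 65
f 41 65 30
f 62 65 41
f 25 41 37
f 41 30 42
f 37 42 26
f 41 42 37
f 25 37 46
f 37 26 47
f 46 47 32
f 37 47 46
f 25 46 58
f 46 32 61
f 58 61 35
f 46 61 58
f 25 58 62
f 58 35 66
f 62 66 36
f 58 66 62
f 26 42 53
f 42 30 56
f 53 56 34
f 42 56 53
f 30 65 43
f 65 36 64
f 43 64 29
f 65 64 43
f 36 66 63
f 66 35 59
f 63 59 27
f 66 59 63
f 35 61 60
f 61 32 48
f 60 48 31
f 61 48 60
f 32 47 52
f 47 26 49
f 52 49 33
f 47 49 52
f 28 54 40
f 54 34 55
f 40 55 29
f 54 55 40
f 28 40 38
f 40 29 39
f 38 39 27
f 40 39 38
f 28 38 45
f 38 27 44
f 45 44 31
f 38 44 45
f 28 45 50
f 45 31 51
f 50 51 33
f 45 51 50
f 28 50 54
f 50 33 57
f 54 57 34
f 50 57 54
f 29 55 43
f 55 34 56
f 43 56 30
f 55 56 43
f 27 39 63
f 39 29 64
f 63 64 36
f 39 64 63
f 31 44 60
f 44 27 59
f 60 59 35
f 44 59 60
f 33 51 52
f 51 31 48
f 52 48 32
f 51 48 52
f 34 57 53
f 57 33 49
f 53 49 26
f 57 49 53
f 68 70 67
f 71 68 67
f 67 70 69
f 69 71 67
f 68 74 70
f 72 68 71
f 72 74 68
f 70 74 69
f 73 71 69
f 69 74 73
f 73 72 71
f 74 72 73

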